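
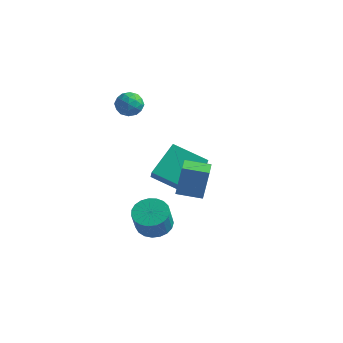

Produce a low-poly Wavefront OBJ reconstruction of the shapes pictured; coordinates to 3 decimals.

v -2.565 1.667 3.326
v -2.018 1.19 2.991
v -3.482 1.13 2.589
v -2.935 0.653 2.254
v -3.141 0.55 3.02
v -2.574 0.882 3.475
v -2.926 1.438 2.105
v -2.359 1.77 2.56
v -2.241 1.049 2.237
v -2.373 0.5 2.802
v -3.127 1.82 2.778
v -3.259 1.271 3.343
v -2.211 1.476 3.223
v -3.289 0.844 2.357
v -3.41 0.784 2.807
v -3.088 0.504 2.61
v -2.538 1.294 3.507
v -2.216 1.014 3.311
v -2.876 0.638 3.328
v -3.284 1.306 2.269
v -2.962 1.026 2.073
v -2.412 1.816 2.97
v -2.09 1.536 2.773
v -2.624 1.682 2.252
v -2.02 1.113 2.583
v -2.559 0.797 2.15
v -2.554 1.259 2.062
v -2.221 1.454 2.33
v -2.098 0.79 2.915
v -2.637 0.474 2.482
v -2.758 0.413 2.932
v -2.425 0.608 3.2
v -2.229 0.707 2.472
v -2.863 1.846 3.098
v -3.402 1.53 2.665
v -3.075 1.712 2.38
v -2.742 1.907 2.648
v -2.941 1.523 3.43
v -3.48 1.207 2.997
v -3.279 0.866 3.25
v -2.946 1.061 3.518
v -3.271 1.613 3.108
v -0.271 -0.336 -4.443
v 0.575 0.147 -4.337
v 0.777 -0.501 -3.01
v -0.069 -0.984 -3.117
v 0.308 0.406 -4.17
v 0.51 -0.242 -2.843
v -0.059 0.536 -4.05
v 0.143 -0.112 -2.723
v -0.463 0.516 -3.998
v -0.26 -0.132 -2.672
v -0.834 0.348 -4.023
v -0.631 -0.3 -2.697
v -1.107 0.062 -4.121
v -0.904 -0.586 -2.795
v -1.236 -0.293 -4.275
v -1.033 -0.941 -2.948
v -1.198 -0.655 -4.457
v -0.995 -1.303 -3.131
v -1 -0.962 -4.638
v -0.797 -1.61 -3.311
v -0.676 -1.161 -4.784
v -0.473 -1.809 -3.458
v -0.282 -1.217 -4.872
v -0.079 -1.865 -3.545
v 0.114 -1.121 -4.885
v 0.317 -1.769 -3.559
v 0.443 -0.889 -4.822
v 0.646 -1.537 -3.496
v 0.649 -0.562 -4.694
v 0.852 -1.209 -3.367
v 0.695 -0.195 -4.522
v 0.898 -0.843 -3.196
v -1.885 1.856 -2.392
v -1.741 3.642 -1.133
v -2.406 2.525 -3.283
v -2.261 4.312 -2.024
v 0.021 2.268 -3.196
v 0.166 4.055 -1.937
v -0.499 2.938 -4.087
v -0.355 4.724 -2.828
v 2.708 -2.973 0.391
v 2.793 -2.536 1.969
v 2.028 -1.698 0.074
v 2.113 -1.26 1.652
v 3.887 -2.4 0.168
v 3.972 -1.962 1.746
v 3.207 -1.124 -0.149
v 3.292 -0.687 1.429
f 1 38 17
f 38 12 41
f 17 41 6
f 38 41 17
f 1 17 13
f 17 6 18
f 13 18 2
f 17 18 13
f 1 13 22
f 13 2 23
f 22 23 8
f 13 23 22
f 1 22 34
f 22 8 37
f 34 37 11
f 22 37 34
f 1 34 38
f 34 11 42
f 38 42 12
f 34 42 38
f 2 18 29
f 18 6 32
f 29 32 10
f 18 32 29
f 6 41 19
f 41 12 40
f 19 40 5
f 41 40 19
f 12 42 39
f 42 11 35
f 39 35 3
f 42 35 39
f 11 37 36
f 37 8 24
f 36 24 7
f 37 24 36
f 8 23 28
f 23 2 25
f 28 25 9
f 23 25 28
f 4 30 16
f 30 10 31
f 16 31 5
f 30 31 16
f 4 16 14
f 16 5 15
f 14 15 3
f 16 15 14
f 4 14 21
f 14 3 20
f 21 20 7
f 14 20 21
f 4 21 26
f 21 7 27
f 26 27 9
f 21 27 26
f 4 26 30
f 26 9 33
f 30 33 10
f 26 33 30
f 5 31 19
f 31 10 32
f 19 32 6
f 31 32 19
f 3 15 39
f 15 5 40
f 39 40 12
f 15 40 39
f 7 20 36
f 20 3 35
f 36 35 11
f 20 35 36
f 9 27 28
f 27 7 24
f 28 24 8
f 27 24 28
f 10 33 29
f 33 9 25
f 29 25 2
f 33 25 29
f 44 43 47
f 44 47 45
f 45 47 48
f 45 48 46
f 47 43 49
f 47 49 48
f 48 49 50
f 48 50 46
f 49 43 51
f 49 51 50
f 50 51 52
f 50 52 46
f 51 43 53
f 51 53 52
f 52 53 54
f 52 54 46
f 53 43 55
f 53 55 54
f 54 55 56
f 54 56 46
f 55 43 57
f 55 57 56
f 56 57 58
f 56 58 46
f 57 43 59
f 57 59 58
f 58 59 60
f 58 60 46
f 59 43 61
f 59 61 60
f 60 61 62
f 60 62 46
f 61 43 63
f 61 63 62
f 62 63 64
f 62 64 46
f 63 43 65
f 63 65 64
f 64 65 66
f 64 66 46
f 65 43 67
f 65 67 66
f 66 67 68
f 66 68 46
f 67 43 69
f 67 69 68
f 68 69 70
f 68 70 46
f 69 43 71
f 69 71 70
f 70 71 72
f 70 72 46
f 71 43 73
f 71 73 72
f 72 73 74
f 72 74 46
f 73 43 44
f 73 44 74
f 74 44 45
f 74 45 46
f 76 78 75
f 79 76 75
f 75 78 77
f 77 79 75
f 76 82 78
f 80 76 79
f 80 82 76
f 78 82 77
f 81 79 77
f 77 82 81
f 81 80 79
f 82 80 81
f 84 86 83
f 87 84 83
f 83 86 85
f 85 87 83
f 84 90 86
f 88 84 87
f 88 90 84
f 86 90 85
f 89 87 85
f 85 90 89
f 89 88 87
f 90 88 89



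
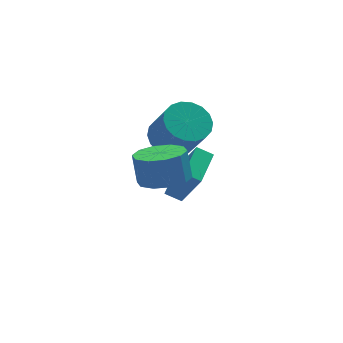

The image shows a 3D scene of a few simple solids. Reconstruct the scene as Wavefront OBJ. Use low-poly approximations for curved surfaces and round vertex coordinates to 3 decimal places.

v -1.426 -0.902 1.941
v -0.867 -1.775 2.279
v -0.915 -1.311 3.556
v -1.474 -0.438 3.219
v -0.424 -1.292 2.12
v -0.472 -0.828 3.398
v -0.364 -0.661 1.893
v -0.412 -0.197 3.171
v -0.71 -0.121 1.685
v -0.758 0.342 2.962
v -1.329 0.12 1.574
v -1.377 0.584 2.852
v -1.985 -0.029 1.604
v -2.033 0.435 2.881
v -2.428 -0.512 1.762
v -2.476 -0.048 3.04
v -2.488 -1.143 1.989
v -2.536 -0.679 3.267
v -2.142 -1.682 2.198
v -2.19 -1.219 3.475
v -1.523 -1.924 2.308
v -1.571 -1.46 3.586
v 0.442 2.438 -2.518
v 0.98 1.546 -0.682
v -0.189 2.812 -2.151
v 0.349 1.921 -0.316
v 1.491 3.839 -2.144
v 2.029 2.948 -0.309
v 0.86 4.214 -1.778
v 1.398 3.322 0.058
v -0.128 2.038 2.047
v 0.684 1.568 1.575
v 1.019 0.532 3.18
v 0.208 1.002 3.653
v 0.882 1.941 1.774
v 1.217 0.905 3.38
v 0.88 2.334 2.028
v 1.215 1.298 3.633
v 0.678 2.668 2.285
v 1.013 1.632 3.891
v 0.317 2.877 2.496
v 0.652 1.841 4.101
v -0.132 2.92 2.617
v 0.203 1.884 4.223
v -0.58 2.788 2.626
v -0.245 1.752 4.231
v -0.939 2.508 2.52
v -0.604 1.472 4.125
v -1.137 2.135 2.32
v -0.802 1.099 3.926
v -1.135 1.742 2.067
v -0.8 0.706 3.672
v -0.933 1.408 1.809
v -0.598 0.372 3.415
v -0.572 1.199 1.599
v -0.237 0.163 3.204
v -0.123 1.156 1.477
v 0.212 0.12 3.083
v 0.325 1.288 1.469
v 0.66 0.252 3.074
f 2 1 5
f 2 5 3
f 3 5 6
f 3 6 4
f 5 1 7
f 5 7 6
f 6 7 8
f 6 8 4
f 7 1 9
f 7 9 8
f 8 9 10
f 8 10 4
f 9 1 11
f 9 11 10
f 10 11 12
f 10 12 4
f 11 1 13
f 11 13 12
f 12 13 14
f 12 14 4
f 13 1 15
f 13 15 14
f 14 15 16
f 14 16 4
f 15 1 17
f 15 17 16
f 16 17 18
f 16 18 4
f 17 1 19
f 17 19 18
f 18 19 20
f 18 20 4
f 19 1 21
f 19 21 20
f 20 21 22
f 20 22 4
f 21 1 2
f 21 2 22
f 22 2 3
f 22 3 4
f 24 26 23
f 27 24 23
f 23 26 25
f 25 27 23
f 24 30 26
f 28 24 27
f 28 30 24
f 26 30 25
f 29 27 25
f 25 30 29
f 29 28 27
f 30 28 29
f 32 31 35
f 32 35 33
f 33 35 36
f 33 36 34
f 35 31 37
f 35 37 36
f 36 37 38
f 36 38 34
f 37 31 39
f 37 39 38
f 38 39 40
f 38 40 34
f 39 31 41
f 39 41 40
f 40 41 42
f 40 42 34
f 41 31 43
f 41 43 42
f 42 43 44
f 42 44 34
f 43 31 45
f 43 45 44
f 44 45 46
f 44 46 34
f 45 31 47
f 45 47 46
f 46 47 48
f 46 48 34
f 47 31 49
f 47 49 48
f 48 49 50
f 48 50 34
f 49 31 51
f 49 51 50
f 50 51 52
f 50 52 34
f 51 31 53
f 51 53 52
f 52 53 54
f 52 54 34
f 53 31 55
f 53 55 54
f 54 55 56
f 54 56 34
f 55 31 57
f 55 57 56
f 56 57 58
f 56 58 34
f 57 31 59
f 57 59 58
f 58 59 60
f 58 60 34
f 59 31 32
f 59 32 60
f 60 32 33
f 60 33 34



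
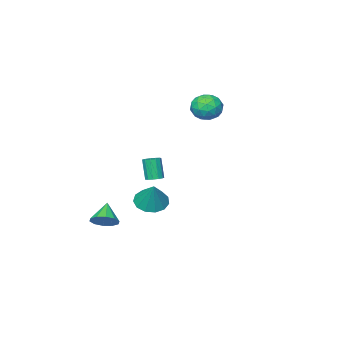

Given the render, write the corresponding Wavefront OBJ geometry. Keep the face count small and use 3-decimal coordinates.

v 4.219 -3.345 -4.314
v 4.835 -3.237 -3.753
v 3.461 -4.055 -3.346
v 4.509 -2.835 -3.713
v 4.073 -2.628 -3.903
v 3.692 -2.694 -4.25
v 3.513 -3.01 -4.622
v 3.604 -3.453 -4.876
v 3.93 -3.856 -4.915
v 4.366 -4.063 -4.725
v 4.746 -3.996 -4.378
v 4.925 -3.681 -4.007
v 3.753 0.418 0.028
v 4.047 0.013 -0.069
v 3.922 -0.383 1.216
v 3.627 0.022 1.312
v 4.224 0.224 0.014
v 4.099 -0.173 1.298
v 4.251 0.496 0.1
v 4.126 0.1 1.385
v 4.12 0.744 0.164
v 3.995 0.348 1.449
v 3.873 0.888 0.184
v 3.748 0.492 1.469
v 3.587 0.883 0.155
v 3.462 0.487 1.44
v 3.354 0.731 0.085
v 3.229 0.335 1.37
v 3.247 0.479 -0.003
v 3.122 0.083 1.282
v 3.301 0.208 -0.081
v 3.176 -0.189 1.203
v 3.498 0.003 -0.125
v 3.373 -0.393 1.16
v 3.776 -0.069 -0.12
v 3.651 -0.466 1.164
v -3.585 -2.864 1.887
v -2.789 -2.812 2.505
v -3.911 -4.368 2.435
v -3.115 -4.316 3.053
v -3.925 -3.739 3.224
v -3.724 -2.81 2.885
v -2.976 -4.37 2.055
v -2.775 -3.441 1.716
v -2.412 -3.743 2.609
v -2.999 -3.352 3.331
v -3.701 -3.828 1.609
v -4.288 -3.437 2.331
v -3.159 -2.706 2.148
v -3.541 -4.474 2.792
v -4.018 -4.135 2.892
v -3.55 -4.104 3.256
v -3.708 -2.705 2.372
v -3.24 -2.674 2.735
v -3.908 -3.219 3.157
v -3.46 -4.506 2.205
v -2.992 -4.475 2.568
v -3.15 -3.076 1.684
v -2.682 -3.045 2.048
v -2.792 -3.961 1.783
v -2.469 -3.222 2.572
v -2.661 -4.106 2.894
v -2.579 -4.138 2.307
v -2.461 -3.592 2.108
v -2.814 -2.993 2.997
v -3.005 -3.877 3.319
v -3.482 -3.538 3.419
v -3.364 -2.992 3.221
v -2.593 -3.54 3.058
v -3.695 -3.303 1.621
v -3.886 -4.187 1.943
v -3.336 -4.188 1.719
v -3.218 -3.642 1.521
v -4.039 -3.074 2.046
v -4.231 -3.958 2.368
v -4.239 -3.588 2.832
v -4.121 -3.042 2.633
v -4.107 -3.64 1.882
v 0.519 -3.833 -3.936
v 1.497 -3.909 -4.215
v 1.021 -2.987 -2.404
v 1.306 -3.41 -4.427
v 0.866 -3.046 -4.484
v 0.315 -2.931 -4.367
v -0.171 -3.103 -4.112
v -0.438 -3.506 -3.802
v -0.402 -4.013 -3.534
v -0.073 -4.463 -3.394
v 0.444 -4.713 -3.425
v 0.984 -4.683 -3.619
v 1.377 -4.384 -3.913
f 2 1 4
f 2 4 3
f 4 1 5
f 4 5 3
f 5 1 6
f 5 6 3
f 6 1 7
f 6 7 3
f 7 1 8
f 7 8 3
f 8 1 9
f 8 9 3
f 9 1 10
f 9 10 3
f 10 1 11
f 10 11 3
f 11 1 12
f 11 12 3
f 12 1 2
f 12 2 3
f 14 13 17
f 14 17 15
f 15 17 18
f 15 18 16
f 17 13 19
f 17 19 18
f 18 19 20
f 18 20 16
f 19 13 21
f 19 21 20
f 20 21 22
f 20 22 16
f 21 13 23
f 21 23 22
f 22 23 24
f 22 24 16
f 23 13 25
f 23 25 24
f 24 25 26
f 24 26 16
f 25 13 27
f 25 27 26
f 26 27 28
f 26 28 16
f 27 13 29
f 27 29 28
f 28 29 30
f 28 30 16
f 29 13 31
f 29 31 30
f 30 31 32
f 30 32 16
f 31 13 33
f 31 33 32
f 32 33 34
f 32 34 16
f 33 13 35
f 33 35 34
f 34 35 36
f 34 36 16
f 35 13 14
f 35 14 36
f 36 14 15
f 36 15 16
f 37 74 53
f 74 48 77
f 53 77 42
f 74 77 53
f 37 53 49
f 53 42 54
f 49 54 38
f 53 54 49
f 37 49 58
f 49 38 59
f 58 59 44
f 49 59 58
f 37 58 70
f 58 44 73
f 70 73 47
f 58 73 70
f 37 70 74
f 70 47 78
f 74 78 48
f 70 78 74
f 38 54 65
f 54 42 68
f 65 68 46
f 54 68 65
f 42 77 55
f 77 48 76
f 55 76 41
f 77 76 55
f 48 78 75
f 78 47 71
f 75 71 39
f 78 71 75
f 47 73 72
f 73 44 60
f 72 60 43
f 73 60 72
f 44 59 64
f 59 38 61
f 64 61 45
f 59 61 64
f 40 66 52
f 66 46 67
f 52 67 41
f 66 67 52
f 40 52 50
f 52 41 51
f 50 51 39
f 52 51 50
f 40 50 57
f 50 39 56
f 57 56 43
f 50 56 57
f 40 57 62
f 57 43 63
f 62 63 45
f 57 63 62
f 40 62 66
f 62 45 69
f 66 69 46
f 62 69 66
f 41 67 55
f 67 46 68
f 55 68 42
f 67 68 55
f 39 51 75
f 51 41 76
f 75 76 48
f 51 76 75
f 43 56 72
f 56 39 71
f 72 71 47
f 56 71 72
f 45 63 64
f 63 43 60
f 64 60 44
f 63 60 64
f 46 69 65
f 69 45 61
f 65 61 38
f 69 61 65
f 80 79 82
f 80 82 81
f 82 79 83
f 82 83 81
f 83 79 84
f 83 84 81
f 84 79 85
f 84 85 81
f 85 79 86
f 85 86 81
f 86 79 87
f 86 87 81
f 87 79 88
f 87 88 81
f 88 79 89
f 88 89 81
f 89 79 90
f 89 90 81
f 90 79 91
f 90 91 81
f 91 79 80
f 91 80 81



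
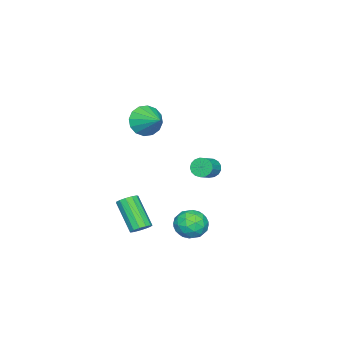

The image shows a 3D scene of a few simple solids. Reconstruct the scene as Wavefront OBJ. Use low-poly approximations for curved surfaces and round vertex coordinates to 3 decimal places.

v -1.966 -3.065 1.482
v -1.569 -3.645 2.194
v -1.294 -1.875 2.078
v -1.222 -3.648 1.81
v -1.075 -3.495 1.338
v -1.166 -3.227 0.905
v -1.471 -2.916 0.626
v -1.909 -2.644 0.577
v -2.362 -2.485 0.771
v -2.709 -2.482 1.155
v -2.857 -2.634 1.627
v -2.766 -2.902 2.06
v -2.46 -3.214 2.339
v -2.022 -3.486 2.388
v 1.69 2.312 -2.907
v 2.299 2.306 -2.197
v 2.161 0.934 -3.323
v 2.77 0.928 -2.613
v 1.851 0.88 -2.442
v 1.56 1.732 -2.185
v 2.9 1.508 -3.335
v 2.609 2.36 -3.078
v 3.047 1.809 -2.461
v 2.399 1.421 -1.909
v 2.061 1.819 -3.611
v 1.413 1.431 -3.059
v 1.954 2.43 -2.515
v 2.506 0.81 -3.005
v 1.966 0.782 -2.904
v 2.324 0.778 -2.487
v 1.519 2.093 -2.508
v 1.877 2.089 -2.091
v 1.613 1.251 -2.235
v 2.583 1.151 -3.429
v 2.941 1.147 -3.012
v 2.136 2.462 -3.033
v 2.494 2.458 -2.616
v 2.847 1.989 -3.285
v 2.751 2.134 -2.253
v 3.027 1.324 -2.498
v 3.104 1.665 -2.923
v 2.933 2.166 -2.771
v 2.37 1.906 -1.929
v 2.646 1.096 -2.173
v 2.106 1.068 -2.073
v 1.935 1.568 -1.922
v 2.809 1.614 -2.084
v 1.814 2.144 -3.347
v 2.09 1.334 -3.591
v 2.525 1.672 -3.598
v 2.354 2.172 -3.447
v 1.433 1.916 -3.022
v 1.709 1.106 -3.267
v 1.527 1.074 -2.749
v 1.356 1.575 -2.597
v 1.651 1.626 -3.436
v -4.434 -0.592 -2.576
v -4.156 -0.811 -3.109
v -3.148 -0.826 -2.577
v -3.426 -0.608 -2.044
v -4.137 -0.506 -3.136
v -3.129 -0.522 -2.604
v -4.186 -0.221 -3.035
v -3.178 -0.237 -2.503
v -4.292 -0.021 -2.829
v -3.284 -0.037 -2.296
v -4.43 0.048 -2.564
v -3.422 0.032 -2.032
v -4.57 -0.03 -2.303
v -3.562 -0.045 -1.77
v -4.678 -0.236 -2.104
v -3.67 -0.252 -1.571
v -4.73 -0.524 -2.013
v -3.722 -0.54 -1.481
v -4.715 -0.827 -2.051
v -3.707 -0.843 -1.519
v -4.635 -1.077 -2.21
v -3.627 -1.093 -1.678
v -4.509 -1.216 -2.452
v -3.501 -1.231 -1.92
v -4.366 -1.211 -2.723
v -3.358 -1.227 -2.191
v -4.238 -1.065 -2.96
v -3.231 -1.081 -2.428
v 3.14 -0.647 -3.222
v 3.621 -0.987 -3.265
v 2.94 -2.133 -1.801
v 2.46 -1.793 -1.758
v 3.694 -0.749 -3.044
v 3.013 -1.895 -1.581
v 3.591 -0.478 -2.88
v 2.91 -1.625 -1.417
v 3.345 -0.261 -2.825
v 2.665 -1.408 -1.361
v 3.035 -0.167 -2.895
v 2.354 -1.314 -1.431
v 2.757 -0.225 -3.069
v 2.077 -1.371 -1.606
v 2.602 -0.416 -3.292
v 1.921 -1.563 -1.828
v 2.617 -0.681 -3.492
v 1.936 -1.828 -2.029
v 2.799 -0.935 -3.607
v 2.118 -2.082 -2.143
v 3.089 -1.097 -3.599
v 2.408 -2.244 -2.135
v 3.395 -1.117 -3.472
v 2.714 -2.263 -2.008
f 2 1 4
f 2 4 3
f 4 1 5
f 4 5 3
f 5 1 6
f 5 6 3
f 6 1 7
f 6 7 3
f 7 1 8
f 7 8 3
f 8 1 9
f 8 9 3
f 9 1 10
f 9 10 3
f 10 1 11
f 10 11 3
f 11 1 12
f 11 12 3
f 12 1 13
f 12 13 3
f 13 1 14
f 13 14 3
f 14 1 2
f 14 2 3
f 15 52 31
f 52 26 55
f 31 55 20
f 52 55 31
f 15 31 27
f 31 20 32
f 27 32 16
f 31 32 27
f 15 27 36
f 27 16 37
f 36 37 22
f 27 37 36
f 15 36 48
f 36 22 51
f 48 51 25
f 36 51 48
f 15 48 52
f 48 25 56
f 52 56 26
f 48 56 52
f 16 32 43
f 32 20 46
f 43 46 24
f 32 46 43
f 20 55 33
f 55 26 54
f 33 54 19
f 55 54 33
f 26 56 53
f 56 25 49
f 53 49 17
f 56 49 53
f 25 51 50
f 51 22 38
f 50 38 21
f 51 38 50
f 22 37 42
f 37 16 39
f 42 39 23
f 37 39 42
f 18 44 30
f 44 24 45
f 30 45 19
f 44 45 30
f 18 30 28
f 30 19 29
f 28 29 17
f 30 29 28
f 18 28 35
f 28 17 34
f 35 34 21
f 28 34 35
f 18 35 40
f 35 21 41
f 40 41 23
f 35 41 40
f 18 40 44
f 40 23 47
f 44 47 24
f 40 47 44
f 19 45 33
f 45 24 46
f 33 46 20
f 45 46 33
f 17 29 53
f 29 19 54
f 53 54 26
f 29 54 53
f 21 34 50
f 34 17 49
f 50 49 25
f 34 49 50
f 23 41 42
f 41 21 38
f 42 38 22
f 41 38 42
f 24 47 43
f 47 23 39
f 43 39 16
f 47 39 43
f 58 57 61
f 58 61 59
f 59 61 62
f 59 62 60
f 61 57 63
f 61 63 62
f 62 63 64
f 62 64 60
f 63 57 65
f 63 65 64
f 64 65 66
f 64 66 60
f 65 57 67
f 65 67 66
f 66 67 68
f 66 68 60
f 67 57 69
f 67 69 68
f 68 69 70
f 68 70 60
f 69 57 71
f 69 71 70
f 70 71 72
f 70 72 60
f 71 57 73
f 71 73 72
f 72 73 74
f 72 74 60
f 73 57 75
f 73 75 74
f 74 75 76
f 74 76 60
f 75 57 77
f 75 77 76
f 76 77 78
f 76 78 60
f 77 57 79
f 77 79 78
f 78 79 80
f 78 80 60
f 79 57 81
f 79 81 80
f 80 81 82
f 80 82 60
f 81 57 83
f 81 83 82
f 82 83 84
f 82 84 60
f 83 57 58
f 83 58 84
f 84 58 59
f 84 59 60
f 86 85 89
f 86 89 87
f 87 89 90
f 87 90 88
f 89 85 91
f 89 91 90
f 90 91 92
f 90 92 88
f 91 85 93
f 91 93 92
f 92 93 94
f 92 94 88
f 93 85 95
f 93 95 94
f 94 95 96
f 94 96 88
f 95 85 97
f 95 97 96
f 96 97 98
f 96 98 88
f 97 85 99
f 97 99 98
f 98 99 100
f 98 100 88
f 99 85 101
f 99 101 100
f 100 101 102
f 100 102 88
f 101 85 103
f 101 103 102
f 102 103 104
f 102 104 88
f 103 85 105
f 103 105 104
f 104 105 106
f 104 106 88
f 105 85 107
f 105 107 106
f 106 107 108
f 106 108 88
f 107 85 86
f 107 86 108
f 108 86 87
f 108 87 88



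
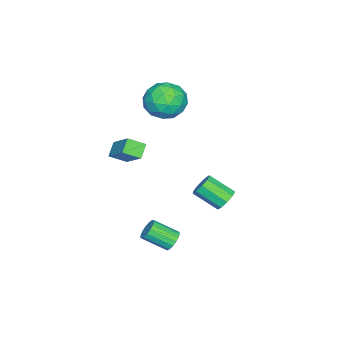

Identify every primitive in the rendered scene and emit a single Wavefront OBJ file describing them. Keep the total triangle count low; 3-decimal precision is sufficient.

v -0.832 1.47 -1.401
v -0.308 1.719 -1.086
v -0.224 0.48 -0.245
v -0.748 0.23 -0.559
v -0.688 1.838 -0.872
v -0.603 0.599 -0.031
v -1.135 1.785 -0.906
v -1.051 0.546 -0.065
v -1.44 1.584 -1.171
v -1.356 0.345 -0.33
v -1.461 1.33 -1.543
v -1.377 0.091 -0.702
v -1.188 1.141 -1.849
v -1.103 -0.098 -1.008
v -0.748 1.106 -1.945
v -0.664 -0.133 -1.104
v -0.348 1.241 -1.786
v -0.263 0.002 -0.945
v -0.174 1.483 -1.447
v -0.09 0.244 -0.606
v 1.651 -0.197 -3.054
v 2.134 -0.27 -3.385
v 2.472 -1.417 -2.636
v 1.989 -1.343 -2.306
v 2.222 -0.106 -3.173
v 2.56 -1.252 -2.424
v 2.179 0.038 -2.933
v 2.517 -1.109 -2.185
v 2.015 0.127 -2.722
v 2.353 -1.019 -1.973
v 1.768 0.143 -2.586
v 2.106 -1.003 -1.838
v 1.494 0.081 -2.558
v 1.832 -1.065 -1.81
v 1.256 -0.045 -2.643
v 1.594 -1.191 -1.895
v 1.108 -0.206 -2.823
v 1.446 -1.352 -2.074
v 1.085 -0.365 -3.055
v 1.423 -1.511 -2.307
v 1.192 -0.485 -3.288
v 1.53 -1.631 -2.539
v 1.404 -0.539 -3.466
v 1.742 -1.685 -2.718
v 1.672 -0.515 -3.551
v 2.01 -1.661 -2.802
v 1.936 -0.418 -3.521
v 2.274 -1.564 -2.773
v 2.071 -2.288 2.227
v 2.461 -3.02 2.67
v 1.419 -2.325 2.739
v 1.808 -3.057 3.182
v 2.852 -1.223 3.298
v 3.241 -1.955 3.741
v 2.199 -1.26 3.81
v 2.589 -1.992 4.253
v -4.637 -3.017 2.848
v -4.204 -2.374 1.976
v -2.896 -3.246 3.544
v -2.463 -2.603 2.672
v -3.119 -2.101 3.497
v -4.194 -1.96 3.067
v -2.906 -3.66 2.453
v -3.981 -3.519 2.023
v -3.134 -2.771 1.732
v -3.265 -1.808 2.377
v -3.835 -3.812 3.143
v -3.966 -2.849 3.788
v -4.573 -2.676 2.351
v -2.527 -2.944 3.169
v -2.912 -2.65 3.654
v -2.658 -2.271 3.142
v -4.568 -2.432 2.992
v -4.313 -2.054 2.48
v -3.675 -1.894 3.374
v -2.787 -3.566 3.04
v -2.532 -3.188 2.528
v -4.442 -3.349 2.378
v -4.188 -2.97 1.866
v -3.425 -3.726 2.146
v -3.69 -2.531 1.695
v -2.666 -2.665 2.104
v -2.927 -3.287 1.975
v -3.559 -3.204 1.722
v -3.767 -1.965 2.074
v -2.744 -2.099 2.483
v -3.129 -1.804 2.968
v -3.761 -1.721 2.715
v -3.138 -2.198 1.93
v -4.356 -3.521 3.037
v -3.333 -3.655 3.446
v -3.339 -3.899 2.805
v -3.971 -3.816 2.552
v -4.434 -2.955 3.416
v -3.41 -3.089 3.825
v -3.541 -2.416 3.798
v -4.173 -2.333 3.545
v -3.962 -3.422 3.59
f 2 1 5
f 2 5 3
f 3 5 6
f 3 6 4
f 5 1 7
f 5 7 6
f 6 7 8
f 6 8 4
f 7 1 9
f 7 9 8
f 8 9 10
f 8 10 4
f 9 1 11
f 9 11 10
f 10 11 12
f 10 12 4
f 11 1 13
f 11 13 12
f 12 13 14
f 12 14 4
f 13 1 15
f 13 15 14
f 14 15 16
f 14 16 4
f 15 1 17
f 15 17 16
f 16 17 18
f 16 18 4
f 17 1 19
f 17 19 18
f 18 19 20
f 18 20 4
f 19 1 2
f 19 2 20
f 20 2 3
f 20 3 4
f 22 21 25
f 22 25 23
f 23 25 26
f 23 26 24
f 25 21 27
f 25 27 26
f 26 27 28
f 26 28 24
f 27 21 29
f 27 29 28
f 28 29 30
f 28 30 24
f 29 21 31
f 29 31 30
f 30 31 32
f 30 32 24
f 31 21 33
f 31 33 32
f 32 33 34
f 32 34 24
f 33 21 35
f 33 35 34
f 34 35 36
f 34 36 24
f 35 21 37
f 35 37 36
f 36 37 38
f 36 38 24
f 37 21 39
f 37 39 38
f 38 39 40
f 38 40 24
f 39 21 41
f 39 41 40
f 40 41 42
f 40 42 24
f 41 21 43
f 41 43 42
f 42 43 44
f 42 44 24
f 43 21 45
f 43 45 44
f 44 45 46
f 44 46 24
f 45 21 47
f 45 47 46
f 46 47 48
f 46 48 24
f 47 21 22
f 47 22 48
f 48 22 23
f 48 23 24
f 50 52 49
f 53 50 49
f 49 52 51
f 51 53 49
f 50 56 52
f 54 50 53
f 54 56 50
f 52 56 51
f 55 53 51
f 51 56 55
f 55 54 53
f 56 54 55
f 57 94 73
f 94 68 97
f 73 97 62
f 94 97 73
f 57 73 69
f 73 62 74
f 69 74 58
f 73 74 69
f 57 69 78
f 69 58 79
f 78 79 64
f 69 79 78
f 57 78 90
f 78 64 93
f 90 93 67
f 78 93 90
f 57 90 94
f 90 67 98
f 94 98 68
f 90 98 94
f 58 74 85
f 74 62 88
f 85 88 66
f 74 88 85
f 62 97 75
f 97 68 96
f 75 96 61
f 97 96 75
f 68 98 95
f 98 67 91
f 95 91 59
f 98 91 95
f 67 93 92
f 93 64 80
f 92 80 63
f 93 80 92
f 64 79 84
f 79 58 81
f 84 81 65
f 79 81 84
f 60 86 72
f 86 66 87
f 72 87 61
f 86 87 72
f 60 72 70
f 72 61 71
f 70 71 59
f 72 71 70
f 60 70 77
f 70 59 76
f 77 76 63
f 70 76 77
f 60 77 82
f 77 63 83
f 82 83 65
f 77 83 82
f 60 82 86
f 82 65 89
f 86 89 66
f 82 89 86
f 61 87 75
f 87 66 88
f 75 88 62
f 87 88 75
f 59 71 95
f 71 61 96
f 95 96 68
f 71 96 95
f 63 76 92
f 76 59 91
f 92 91 67
f 76 91 92
f 65 83 84
f 83 63 80
f 84 80 64
f 83 80 84
f 66 89 85
f 89 65 81
f 85 81 58
f 89 81 85



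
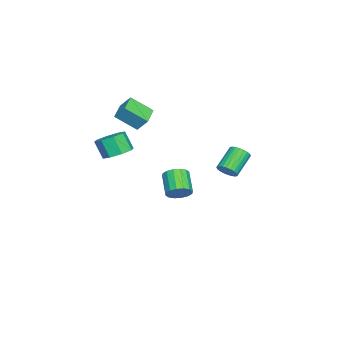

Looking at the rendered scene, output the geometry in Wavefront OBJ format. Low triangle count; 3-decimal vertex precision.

v 3.582 3.094 1.064
v 3.978 3.152 1.525
v 2.854 3.583 2.436
v 2.458 3.526 1.976
v 3.985 3.37 1.43
v 2.861 3.801 2.342
v 3.93 3.546 1.28
v 2.806 3.978 2.191
v 3.823 3.654 1.097
v 2.699 4.085 2.008
v 3.679 3.676 0.908
v 2.555 4.107 1.82
v 3.52 3.61 0.744
v 2.396 4.041 1.656
v 3.371 3.465 0.628
v 2.247 3.896 1.54
v 3.253 3.264 0.579
v 2.13 3.695 1.491
v 3.186 3.037 0.604
v 2.062 3.468 1.515
v 3.179 2.819 0.698
v 2.055 3.25 1.61
v 3.234 2.642 0.849
v 2.11 3.074 1.76
v 3.341 2.535 1.032
v 2.217 2.966 1.943
v 3.485 2.513 1.22
v 2.361 2.944 2.132
v 3.644 2.579 1.384
v 2.52 3.01 2.296
v 3.793 2.724 1.5
v 2.669 3.155 2.412
v 3.91 2.925 1.549
v 2.787 3.356 2.461
v -1.117 -0.579 -3.47
v -0.615 -0.961 -3.047
v -1.74 -1.443 -2.146
v -2.243 -1.061 -2.57
v -0.636 -0.604 -2.883
v -1.762 -1.086 -1.982
v -0.786 -0.241 -2.876
v -1.912 -0.722 -1.975
v -1.025 0.032 -3.028
v -2.151 -0.45 -2.128
v -1.289 0.141 -3.299
v -2.414 -0.34 -2.398
v -1.506 0.057 -3.616
v -2.632 -0.424 -2.715
v -1.62 -0.197 -3.894
v -2.745 -0.679 -2.993
v -1.598 -0.554 -4.058
v -2.724 -1.036 -3.157
v -1.448 -0.918 -4.065
v -2.574 -1.399 -3.164
v -1.209 -1.19 -3.912
v -2.335 -1.672 -3.012
v -0.946 -1.3 -3.642
v -2.071 -1.781 -2.741
v -0.728 -1.216 -3.325
v -1.854 -1.697 -2.424
v -2.833 -4.355 2.083
v -2.664 -3.707 2.866
v -3.065 -3.127 1.116
v -2.895 -2.479 1.899
v -1.585 -4.341 1.801
v -1.415 -3.693 2.584
v -1.816 -3.113 0.834
v -1.647 -2.465 1.617
v 0.603 -3.512 0.115
v 1.472 -3.727 0.204
v 1.227 -4.263 1.295
v 0.357 -4.048 1.205
v 1.323 -3.11 0.474
v 1.078 -3.646 1.565
v 0.752 -2.729 0.533
v 0.507 -3.265 1.624
v 0.094 -2.807 0.347
v -0.151 -3.343 1.438
v -0.267 -3.297 0.025
v -0.512 -3.833 1.116
v -0.118 -3.914 -0.245
v -0.363 -4.45 0.846
v 0.453 -4.295 -0.304
v 0.208 -4.831 0.787
v 1.111 -4.217 -0.118
v 0.866 -4.753 0.973
f 2 1 5
f 2 5 3
f 3 5 6
f 3 6 4
f 5 1 7
f 5 7 6
f 6 7 8
f 6 8 4
f 7 1 9
f 7 9 8
f 8 9 10
f 8 10 4
f 9 1 11
f 9 11 10
f 10 11 12
f 10 12 4
f 11 1 13
f 11 13 12
f 12 13 14
f 12 14 4
f 13 1 15
f 13 15 14
f 14 15 16
f 14 16 4
f 15 1 17
f 15 17 16
f 16 17 18
f 16 18 4
f 17 1 19
f 17 19 18
f 18 19 20
f 18 20 4
f 19 1 21
f 19 21 20
f 20 21 22
f 20 22 4
f 21 1 23
f 21 23 22
f 22 23 24
f 22 24 4
f 23 1 25
f 23 25 24
f 24 25 26
f 24 26 4
f 25 1 27
f 25 27 26
f 26 27 28
f 26 28 4
f 27 1 29
f 27 29 28
f 28 29 30
f 28 30 4
f 29 1 31
f 29 31 30
f 30 31 32
f 30 32 4
f 31 1 33
f 31 33 32
f 32 33 34
f 32 34 4
f 33 1 2
f 33 2 34
f 34 2 3
f 34 3 4
f 36 35 39
f 36 39 37
f 37 39 40
f 37 40 38
f 39 35 41
f 39 41 40
f 40 41 42
f 40 42 38
f 41 35 43
f 41 43 42
f 42 43 44
f 42 44 38
f 43 35 45
f 43 45 44
f 44 45 46
f 44 46 38
f 45 35 47
f 45 47 46
f 46 47 48
f 46 48 38
f 47 35 49
f 47 49 48
f 48 49 50
f 48 50 38
f 49 35 51
f 49 51 50
f 50 51 52
f 50 52 38
f 51 35 53
f 51 53 52
f 52 53 54
f 52 54 38
f 53 35 55
f 53 55 54
f 54 55 56
f 54 56 38
f 55 35 57
f 55 57 56
f 56 57 58
f 56 58 38
f 57 35 59
f 57 59 58
f 58 59 60
f 58 60 38
f 59 35 36
f 59 36 60
f 60 36 37
f 60 37 38
f 62 64 61
f 65 62 61
f 61 64 63
f 63 65 61
f 62 68 64
f 66 62 65
f 66 68 62
f 64 68 63
f 67 65 63
f 63 68 67
f 67 66 65
f 68 66 67
f 70 69 73
f 70 73 71
f 71 73 74
f 71 74 72
f 73 69 75
f 73 75 74
f 74 75 76
f 74 76 72
f 75 69 77
f 75 77 76
f 76 77 78
f 76 78 72
f 77 69 79
f 77 79 78
f 78 79 80
f 78 80 72
f 79 69 81
f 79 81 80
f 80 81 82
f 80 82 72
f 81 69 83
f 81 83 82
f 82 83 84
f 82 84 72
f 83 69 85
f 83 85 84
f 84 85 86
f 84 86 72
f 85 69 70
f 85 70 86
f 86 70 71
f 86 71 72



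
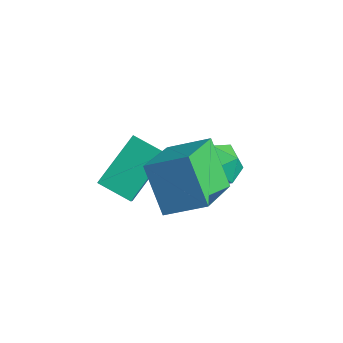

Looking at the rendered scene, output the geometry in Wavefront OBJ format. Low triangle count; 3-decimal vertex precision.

v 1.081 1.772 0.814
v 1.715 -0.015 1.738
v 2.205 2.513 1.476
v 2.839 0.726 2.4
v 2.161 1.414 -0.62
v 2.795 -0.373 0.304
v 3.285 2.155 0.042
v 3.919 0.368 0.966
v -0.133 1.472 -2.677
v -1.248 1.161 -2.233
v -0.14 3.158 -1.51
v -1.256 2.846 -1.067
v 0.636 0.574 -1.373
v -0.48 0.262 -0.93
v 0.628 2.259 -0.207
v -0.487 1.948 0.237
v 1.638 4.182 -0.571
v 2.3 4.024 -1.214
v 1.2 2.736 -0.666
v 1.862 2.578 -1.309
v 2.103 2.749 -0.421
v 2.374 3.643 -0.362
v 1.126 3.117 -1.518
v 1.397 4.011 -1.459
v 1.983 3.366 -1.799
v 2.587 3.139 -1.121
v 0.913 3.621 -0.759
v 1.517 3.394 -0.081
f 2 4 1
f 5 2 1
f 1 4 3
f 3 5 1
f 2 8 4
f 6 2 5
f 6 8 2
f 4 8 3
f 7 5 3
f 3 8 7
f 7 6 5
f 8 6 7
f 10 12 9
f 13 10 9
f 9 12 11
f 11 13 9
f 10 16 12
f 14 10 13
f 14 16 10
f 12 16 11
f 15 13 11
f 11 16 15
f 15 14 13
f 16 14 15
f 17 28 22
f 17 22 18
f 17 18 24
f 17 24 27
f 17 27 28
f 18 22 26
f 22 28 21
f 28 27 19
f 27 24 23
f 24 18 25
f 20 26 21
f 20 21 19
f 20 19 23
f 20 23 25
f 20 25 26
f 21 26 22
f 19 21 28
f 23 19 27
f 25 23 24
f 26 25 18



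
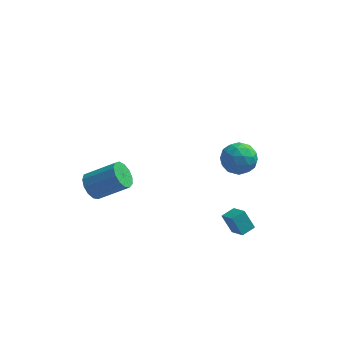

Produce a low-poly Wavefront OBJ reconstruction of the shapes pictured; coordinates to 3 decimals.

v -4.797 -3.634 2.289
v -4.29 -3.698 1.548
v -2.556 -3.65 2.731
v -3.063 -3.586 3.471
v -4.36 -3.202 1.631
v -2.626 -3.154 2.813
v -4.569 -2.844 1.922
v -2.835 -2.796 3.105
v -4.851 -2.737 2.33
v -3.116 -2.689 3.513
v -5.115 -2.914 2.725
v -3.38 -2.866 3.908
v -5.278 -3.32 2.981
v -3.544 -3.272 4.164
v -5.289 -3.826 3.018
v -3.555 -3.778 4.2
v -5.144 -4.271 2.822
v -3.409 -4.223 4.005
v -4.888 -4.513 2.458
v -3.154 -4.465 3.64
v -4.604 -4.477 2.039
v -2.869 -4.429 3.222
v -4.381 -4.173 1.7
v -2.646 -4.125 2.883
v 3.589 -4.385 -0.569
v 2.972 -4.035 0.509
v 2.941 -3.557 -1.208
v 2.325 -3.207 -0.13
v 4.215 -3.773 -0.41
v 3.599 -3.423 0.668
v 3.568 -2.945 -1.049
v 2.951 -2.595 0.029
v 1.981 3.716 -1.682
v 2.586 4.378 -0.903
v 3.034 2.182 -1.197
v 3.639 2.844 -0.418
v 2.497 2.585 -0.216
v 1.847 3.533 -0.516
v 3.773 3.027 -1.584
v 3.123 3.975 -1.884
v 3.694 3.952 -0.843
v 2.906 3.679 0.003
v 2.714 2.881 -2.103
v 1.926 2.608 -1.257
v 2.191 4.182 -1.335
v 3.429 2.378 -0.765
v 2.758 2.226 -0.646
v 3.113 2.615 -0.188
v 1.757 3.685 -1.108
v 2.112 4.074 -0.65
v 2.06 3.02 -0.246
v 3.508 2.486 -1.45
v 3.863 2.875 -0.992
v 2.507 3.945 -1.912
v 2.862 4.334 -1.454
v 3.56 3.54 -1.854
v 3.198 4.321 -0.842
v 3.817 3.419 -0.556
v 3.896 3.527 -1.242
v 3.514 4.084 -1.418
v 2.735 4.16 -0.345
v 3.353 3.258 -0.059
v 2.682 3.106 0.059
v 2.3 3.663 -0.117
v 3.386 3.91 -0.309
v 2.267 3.302 -2.041
v 2.885 2.4 -1.755
v 3.32 2.897 -1.983
v 2.938 3.454 -2.159
v 1.803 3.141 -1.544
v 2.422 2.239 -1.258
v 2.106 2.476 -0.682
v 1.724 3.033 -0.858
v 2.234 2.65 -1.791
f 2 1 5
f 2 5 3
f 3 5 6
f 3 6 4
f 5 1 7
f 5 7 6
f 6 7 8
f 6 8 4
f 7 1 9
f 7 9 8
f 8 9 10
f 8 10 4
f 9 1 11
f 9 11 10
f 10 11 12
f 10 12 4
f 11 1 13
f 11 13 12
f 12 13 14
f 12 14 4
f 13 1 15
f 13 15 14
f 14 15 16
f 14 16 4
f 15 1 17
f 15 17 16
f 16 17 18
f 16 18 4
f 17 1 19
f 17 19 18
f 18 19 20
f 18 20 4
f 19 1 21
f 19 21 20
f 20 21 22
f 20 22 4
f 21 1 23
f 21 23 22
f 22 23 24
f 22 24 4
f 23 1 2
f 23 2 24
f 24 2 3
f 24 3 4
f 26 28 25
f 29 26 25
f 25 28 27
f 27 29 25
f 26 32 28
f 30 26 29
f 30 32 26
f 28 32 27
f 31 29 27
f 27 32 31
f 31 30 29
f 32 30 31
f 33 70 49
f 70 44 73
f 49 73 38
f 70 73 49
f 33 49 45
f 49 38 50
f 45 50 34
f 49 50 45
f 33 45 54
f 45 34 55
f 54 55 40
f 45 55 54
f 33 54 66
f 54 40 69
f 66 69 43
f 54 69 66
f 33 66 70
f 66 43 74
f 70 74 44
f 66 74 70
f 34 50 61
f 50 38 64
f 61 64 42
f 50 64 61
f 38 73 51
f 73 44 72
f 51 72 37
f 73 72 51
f 44 74 71
f 74 43 67
f 71 67 35
f 74 67 71
f 43 69 68
f 69 40 56
f 68 56 39
f 69 56 68
f 40 55 60
f 55 34 57
f 60 57 41
f 55 57 60
f 36 62 48
f 62 42 63
f 48 63 37
f 62 63 48
f 36 48 46
f 48 37 47
f 46 47 35
f 48 47 46
f 36 46 53
f 46 35 52
f 53 52 39
f 46 52 53
f 36 53 58
f 53 39 59
f 58 59 41
f 53 59 58
f 36 58 62
f 58 41 65
f 62 65 42
f 58 65 62
f 37 63 51
f 63 42 64
f 51 64 38
f 63 64 51
f 35 47 71
f 47 37 72
f 71 72 44
f 47 72 71
f 39 52 68
f 52 35 67
f 68 67 43
f 52 67 68
f 41 59 60
f 59 39 56
f 60 56 40
f 59 56 60
f 42 65 61
f 65 41 57
f 61 57 34
f 65 57 61



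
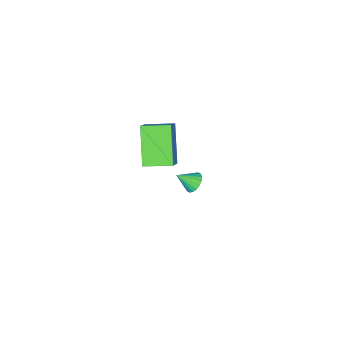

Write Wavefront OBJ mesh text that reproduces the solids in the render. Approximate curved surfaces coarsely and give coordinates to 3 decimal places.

v -3.282 1.626 -3.208
v -2.861 2.034 -3.337
v -2.598 1.134 -2.532
v -2.988 2.143 -3.129
v -3.174 2.15 -2.937
v -3.38 2.053 -2.799
v -3.568 1.871 -2.742
v -3.698 1.641 -2.777
v -3.746 1.408 -2.898
v -3.702 1.218 -3.08
v -3.575 1.108 -3.288
v -3.39 1.101 -3.48
v -3.183 1.198 -3.618
v -2.996 1.38 -3.675
v -2.865 1.61 -3.64
v -2.817 1.843 -3.519
v 0.287 2.416 1.443
v -0.577 1.274 3.007
v -0.68 3.397 1.625
v -1.544 2.255 3.189
v 1.044 3.005 2.291
v 0.18 1.863 3.855
v 0.077 3.986 2.473
v -0.787 2.844 4.037
f 2 1 4
f 2 4 3
f 4 1 5
f 4 5 3
f 5 1 6
f 5 6 3
f 6 1 7
f 6 7 3
f 7 1 8
f 7 8 3
f 8 1 9
f 8 9 3
f 9 1 10
f 9 10 3
f 10 1 11
f 10 11 3
f 11 1 12
f 11 12 3
f 12 1 13
f 12 13 3
f 13 1 14
f 13 14 3
f 14 1 15
f 14 15 3
f 15 1 16
f 15 16 3
f 16 1 2
f 16 2 3
f 18 20 17
f 21 18 17
f 17 20 19
f 19 21 17
f 18 24 20
f 22 18 21
f 22 24 18
f 20 24 19
f 23 21 19
f 19 24 23
f 23 22 21
f 24 22 23



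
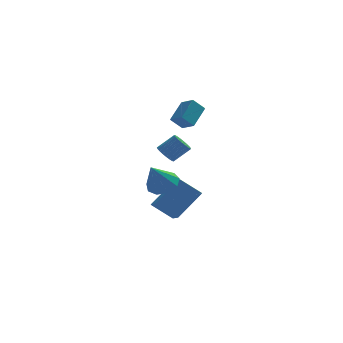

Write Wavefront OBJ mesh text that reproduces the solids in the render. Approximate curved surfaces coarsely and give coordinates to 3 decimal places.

v 2.044 1.224 -3.051
v 2.274 -0.106 -2.396
v 3.33 2.119 -1.683
v 3.559 0.789 -1.028
v 3.201 0.971 -3.972
v 3.43 -0.359 -3.317
v 4.486 1.866 -2.604
v 4.716 0.536 -1.949
v 4.248 -0.067 3.153
v 3.612 -0.22 3.814
v 3.681 0.586 2.759
v 3.046 0.433 3.421
v 4.874 0.987 3.999
v 4.239 0.834 4.661
v 4.308 1.64 3.606
v 3.672 1.487 4.267
v 2.779 -0.052 1.128
v 3.194 -0.287 0.716
v 4.095 -0.144 1.54
v 3.681 0.092 1.952
v 3.203 -0.03 0.661
v 4.104 0.113 1.486
v 3.138 0.222 0.688
v 4.039 0.365 1.513
v 3.012 0.427 0.791
v 3.913 0.57 1.615
v 2.845 0.55 0.951
v 3.746 0.693 1.776
v 2.667 0.568 1.143
v 3.568 0.711 1.968
v 2.509 0.48 1.331
v 3.41 0.623 2.156
v 2.397 0.299 1.485
v 3.298 0.442 2.31
v 2.351 0.058 1.577
v 3.252 0.201 2.401
v 2.38 -0.202 1.591
v 3.281 -0.059 2.415
v 2.477 -0.436 1.525
v 3.378 -0.293 2.349
v 2.627 -0.604 1.39
v 3.528 -0.461 2.215
v 2.803 -0.676 1.21
v 3.704 -0.533 2.035
v 2.975 -0.64 1.016
v 3.876 -0.497 1.841
v 3.113 -0.502 0.841
v 4.015 -0.359 1.666
v 2.602 -2.009 -0.126
v 3.186 -1.526 0.379
v 1.978 -2.751 1.306
v 2.653 -1.211 0.31
v 2.097 -1.27 0.037
v 1.777 -1.674 -0.312
v 1.843 -2.234 -0.574
v 2.265 -2.69 -0.627
v 2.844 -2.826 -0.445
v 3.31 -2.58 -0.114
v 3.445 -2.067 0.212
f 2 4 1
f 5 2 1
f 1 4 3
f 3 5 1
f 2 8 4
f 6 2 5
f 6 8 2
f 4 8 3
f 7 5 3
f 3 8 7
f 7 6 5
f 8 6 7
f 10 12 9
f 13 10 9
f 9 12 11
f 11 13 9
f 10 16 12
f 14 10 13
f 14 16 10
f 12 16 11
f 15 13 11
f 11 16 15
f 15 14 13
f 16 14 15
f 18 17 21
f 18 21 19
f 19 21 22
f 19 22 20
f 21 17 23
f 21 23 22
f 22 23 24
f 22 24 20
f 23 17 25
f 23 25 24
f 24 25 26
f 24 26 20
f 25 17 27
f 25 27 26
f 26 27 28
f 26 28 20
f 27 17 29
f 27 29 28
f 28 29 30
f 28 30 20
f 29 17 31
f 29 31 30
f 30 31 32
f 30 32 20
f 31 17 33
f 31 33 32
f 32 33 34
f 32 34 20
f 33 17 35
f 33 35 34
f 34 35 36
f 34 36 20
f 35 17 37
f 35 37 36
f 36 37 38
f 36 38 20
f 37 17 39
f 37 39 38
f 38 39 40
f 38 40 20
f 39 17 41
f 39 41 40
f 40 41 42
f 40 42 20
f 41 17 43
f 41 43 42
f 42 43 44
f 42 44 20
f 43 17 45
f 43 45 44
f 44 45 46
f 44 46 20
f 45 17 47
f 45 47 46
f 46 47 48
f 46 48 20
f 47 17 18
f 47 18 48
f 48 18 19
f 48 19 20
f 50 49 52
f 50 52 51
f 52 49 53
f 52 53 51
f 53 49 54
f 53 54 51
f 54 49 55
f 54 55 51
f 55 49 56
f 55 56 51
f 56 49 57
f 56 57 51
f 57 49 58
f 57 58 51
f 58 49 59
f 58 59 51
f 59 49 50
f 59 50 51



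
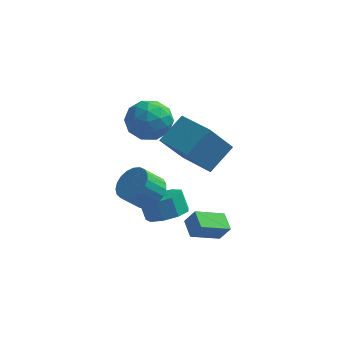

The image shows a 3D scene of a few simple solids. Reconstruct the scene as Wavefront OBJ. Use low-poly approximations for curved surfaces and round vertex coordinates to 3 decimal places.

v 0.603 -0.178 -3.899
v 1.507 -0.206 -3.52
v 1.14 0.11 -2.622
v 0.237 0.138 -3.001
v 1.387 0.399 -3.782
v 1.02 0.715 -2.885
v 0.9 0.734 -4.099
v 0.534 1.051 -3.202
v 0.275 0.642 -4.323
v -0.092 0.959 -3.425
v -0.197 0.166 -4.347
v -0.564 0.483 -3.45
v -0.294 -0.471 -4.162
v -0.661 -0.154 -3.265
v 0.028 -0.971 -3.854
v -0.338 -0.654 -2.956
v 0.62 -1.1 -3.567
v 0.253 -0.783 -2.669
v 1.204 -0.798 -3.435
v 0.837 -0.482 -2.537
v 2.143 -2.888 -2.895
v 1.728 -2.114 -2.587
v 3.227 -2.059 -3.518
v 2.812 -1.285 -3.211
v 2.608 -2.935 -2.149
v 2.193 -2.161 -1.842
v 3.692 -2.106 -2.773
v 3.277 -1.332 -2.465
v 1.883 -2.338 1.812
v 2.622 -1.31 2.74
v 0.478 -1.192 1.66
v 1.217 -0.163 2.588
v 2.703 -1.537 0.272
v 3.442 -0.508 1.2
v 1.298 -0.39 0.12
v 2.037 0.638 1.048
v -0.869 3.146 -0.238
v 0.139 2.628 -0.165
v -1.619 1.832 0.805
v -0.611 1.314 0.878
v -0.776 2.311 1.396
v -0.312 3.123 0.752
v -1.168 1.337 -0.112
v -0.704 2.149 -0.756
v -0.046 1.51 -0.087
v 0.196 2.112 0.845
v -1.676 2.348 -0.205
v -1.434 2.95 0.727
v -0.299 3.002 -0.293
v -1.181 1.458 0.933
v -1.278 2.044 1.238
v -0.686 1.739 1.281
v -0.564 3.293 0.246
v 0.028 2.988 0.289
v -0.51 2.802 1.206
v -1.508 1.472 0.351
v -0.916 1.167 0.394
v -0.794 2.721 -0.641
v -0.202 2.416 -0.598
v -0.97 1.658 -0.566
v 0.185 2.04 -0.205
v -0.256 1.268 0.408
v -0.584 1.282 -0.173
v -0.311 1.759 -0.552
v 0.327 2.394 0.343
v -0.114 1.622 0.956
v -0.211 2.208 1.261
v 0.062 2.685 0.882
v 0.218 1.737 0.389
v -1.366 2.838 -0.316
v -1.807 2.066 0.297
v -1.542 1.775 -0.242
v -1.269 2.252 -0.621
v -1.224 3.192 0.232
v -1.665 2.42 0.845
v -1.169 2.701 1.192
v -0.896 3.178 0.813
v -1.698 2.723 0.251
v 0.301 -2.145 -0.972
v 0.939 -2.007 -0.397
v 0.256 -2.456 0.468
v -0.381 -2.595 -0.108
v 0.754 -1.696 -0.381
v 0.071 -2.146 0.484
v 0.492 -1.463 -0.467
v -0.191 -1.912 0.397
v 0.196 -1.348 -0.641
v -0.487 -1.797 0.224
v -0.082 -1.37 -0.872
v -0.765 -1.82 -0.007
v -0.293 -1.527 -1.12
v -0.976 -1.977 -0.256
v -0.401 -1.791 -1.343
v -1.084 -2.241 -0.479
v -0.388 -2.116 -1.502
v -1.071 -2.565 -0.637
v -0.256 -2.446 -1.569
v -0.939 -2.895 -0.704
v -0.027 -2.724 -1.533
v -0.71 -3.173 -0.668
v 0.258 -2.902 -1.4
v -0.425 -3.351 -0.535
v 0.551 -2.949 -1.193
v -0.132 -3.398 -0.328
v 0.801 -2.857 -0.948
v 0.118 -3.307 -0.083
v 0.964 -2.642 -0.707
v 0.282 -3.092 0.158
v 1.013 -2.341 -0.512
v 0.33 -2.791 0.352
f 2 1 5
f 2 5 3
f 3 5 6
f 3 6 4
f 5 1 7
f 5 7 6
f 6 7 8
f 6 8 4
f 7 1 9
f 7 9 8
f 8 9 10
f 8 10 4
f 9 1 11
f 9 11 10
f 10 11 12
f 10 12 4
f 11 1 13
f 11 13 12
f 12 13 14
f 12 14 4
f 13 1 15
f 13 15 14
f 14 15 16
f 14 16 4
f 15 1 17
f 15 17 16
f 16 17 18
f 16 18 4
f 17 1 19
f 17 19 18
f 18 19 20
f 18 20 4
f 19 1 2
f 19 2 20
f 20 2 3
f 20 3 4
f 22 24 21
f 25 22 21
f 21 24 23
f 23 25 21
f 22 28 24
f 26 22 25
f 26 28 22
f 24 28 23
f 27 25 23
f 23 28 27
f 27 26 25
f 28 26 27
f 30 32 29
f 33 30 29
f 29 32 31
f 31 33 29
f 30 36 32
f 34 30 33
f 34 36 30
f 32 36 31
f 35 33 31
f 31 36 35
f 35 34 33
f 36 34 35
f 37 74 53
f 74 48 77
f 53 77 42
f 74 77 53
f 37 53 49
f 53 42 54
f 49 54 38
f 53 54 49
f 37 49 58
f 49 38 59
f 58 59 44
f 49 59 58
f 37 58 70
f 58 44 73
f 70 73 47
f 58 73 70
f 37 70 74
f 70 47 78
f 74 78 48
f 70 78 74
f 38 54 65
f 54 42 68
f 65 68 46
f 54 68 65
f 42 77 55
f 77 48 76
f 55 76 41
f 77 76 55
f 48 78 75
f 78 47 71
f 75 71 39
f 78 71 75
f 47 73 72
f 73 44 60
f 72 60 43
f 73 60 72
f 44 59 64
f 59 38 61
f 64 61 45
f 59 61 64
f 40 66 52
f 66 46 67
f 52 67 41
f 66 67 52
f 40 52 50
f 52 41 51
f 50 51 39
f 52 51 50
f 40 50 57
f 50 39 56
f 57 56 43
f 50 56 57
f 40 57 62
f 57 43 63
f 62 63 45
f 57 63 62
f 40 62 66
f 62 45 69
f 66 69 46
f 62 69 66
f 41 67 55
f 67 46 68
f 55 68 42
f 67 68 55
f 39 51 75
f 51 41 76
f 75 76 48
f 51 76 75
f 43 56 72
f 56 39 71
f 72 71 47
f 56 71 72
f 45 63 64
f 63 43 60
f 64 60 44
f 63 60 64
f 46 69 65
f 69 45 61
f 65 61 38
f 69 61 65
f 80 79 83
f 80 83 81
f 81 83 84
f 81 84 82
f 83 79 85
f 83 85 84
f 84 85 86
f 84 86 82
f 85 79 87
f 85 87 86
f 86 87 88
f 86 88 82
f 87 79 89
f 87 89 88
f 88 89 90
f 88 90 82
f 89 79 91
f 89 91 90
f 90 91 92
f 90 92 82
f 91 79 93
f 91 93 92
f 92 93 94
f 92 94 82
f 93 79 95
f 93 95 94
f 94 95 96
f 94 96 82
f 95 79 97
f 95 97 96
f 96 97 98
f 96 98 82
f 97 79 99
f 97 99 98
f 98 99 100
f 98 100 82
f 99 79 101
f 99 101 100
f 100 101 102
f 100 102 82
f 101 79 103
f 101 103 102
f 102 103 104
f 102 104 82
f 103 79 105
f 103 105 104
f 104 105 106
f 104 106 82
f 105 79 107
f 105 107 106
f 106 107 108
f 106 108 82
f 107 79 109
f 107 109 108
f 108 109 110
f 108 110 82
f 109 79 80
f 109 80 110
f 110 80 81
f 110 81 82



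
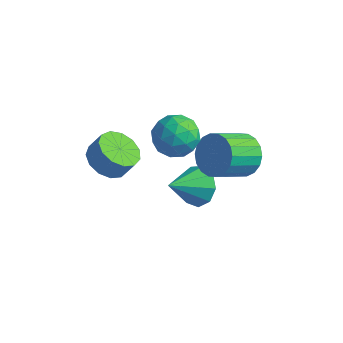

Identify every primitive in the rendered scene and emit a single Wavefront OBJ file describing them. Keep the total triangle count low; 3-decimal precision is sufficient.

v 0.227 4.59 -2.547
v 0.917 4.857 -1.747
v 0.343 3.356 -0.752
v -0.347 3.09 -1.553
v 0.512 5.094 -1.623
v -0.062 3.593 -0.629
v 0.05 5.231 -1.683
v -0.524 3.73 -0.688
v -0.376 5.241 -1.914
v -0.95 3.74 -0.919
v -0.683 5.122 -2.27
v -1.257 3.621 -1.276
v -0.81 4.898 -2.682
v -1.384 3.397 -1.687
v -0.731 4.613 -3.066
v -1.305 3.112 -2.071
v -0.463 4.324 -3.348
v -1.037 2.823 -2.353
v -0.058 4.087 -3.471
v -0.632 2.586 -2.477
v 0.404 3.95 -3.412
v -0.17 2.449 -2.417
v 0.83 3.94 -3.181
v 0.256 2.439 -2.186
v 1.137 4.059 -2.824
v 0.563 2.558 -1.83
v 1.264 4.283 -2.413
v 0.69 2.782 -1.418
v 1.185 4.568 -2.029
v 0.611 3.067 -1.034
v -2.49 1.869 -0.1
v -2.197 2.361 0.857
v -0.763 1.459 -0.417
v -0.47 1.951 0.54
v -1.052 1.001 0.558
v -2.12 1.254 0.753
v -0.84 2.566 -0.313
v -1.908 2.819 -0.118
v -1.178 2.792 0.724
v -1.309 1.825 1.263
v -1.651 1.995 -0.823
v -1.782 1.028 -0.284
v -2.495 2.151 0.406
v -0.465 1.669 0.034
v -0.807 1.11 0.044
v -0.635 1.4 0.606
v -2.45 1.5 0.346
v -2.278 1.79 0.908
v -1.605 0.99 0.732
v -0.682 2.03 -0.468
v -0.51 2.32 0.094
v -2.325 2.42 -0.166
v -2.153 2.71 0.396
v -1.355 2.83 -0.292
v -1.724 2.694 0.891
v -0.709 2.453 0.704
v -0.926 2.814 0.203
v -1.554 2.963 0.318
v -1.801 2.125 1.207
v -0.786 1.884 1.021
v -1.128 1.326 1.031
v -1.755 1.475 1.146
v -1.202 2.378 1.129
v -2.174 1.936 -0.581
v -1.159 1.695 -0.767
v -1.205 2.345 -0.706
v -1.832 2.494 -0.591
v -2.251 1.367 -0.264
v -1.236 1.126 -0.451
v -1.406 0.857 0.122
v -2.034 1.006 0.237
v -1.758 1.442 -0.689
v -3.019 -0.897 0.059
v -2.217 -0.587 -0.472
v -1.74 -0.313 0.411
v -2.541 -0.623 0.941
v -2.562 -0.137 -0.425
v -2.085 0.137 0.457
v -3.052 0.071 -0.225
v -2.575 0.346 0.657
v -3.532 -0.028 0.066
v -3.054 0.247 0.948
v -3.848 -0.403 0.354
v -3.371 -0.128 1.236
v -3.901 -0.935 0.548
v -3.424 -0.66 1.43
v -3.674 -1.455 0.588
v -3.197 -1.18 1.47
v -3.239 -1.798 0.459
v -2.762 -1.523 1.341
v -2.734 -1.856 0.203
v -2.256 -1.581 1.085
v -2.319 -1.609 -0.098
v -1.842 -1.334 0.784
v -2.126 -1.136 -0.35
v -1.649 -0.861 0.532
v -0.994 2.881 -4.08
v -0.471 3.286 -3.264
v -1.546 1.419 -3
v -1.145 3.535 -3.272
v -1.748 3.478 -3.659
v -1.998 3.141 -4.242
v -1.778 2.683 -4.75
v -1.191 2.318 -4.944
v -0.511 2.216 -4.734
v -0.058 2.425 -4.218
v -0.042 2.848 -3.637
f 2 1 5
f 2 5 3
f 3 5 6
f 3 6 4
f 5 1 7
f 5 7 6
f 6 7 8
f 6 8 4
f 7 1 9
f 7 9 8
f 8 9 10
f 8 10 4
f 9 1 11
f 9 11 10
f 10 11 12
f 10 12 4
f 11 1 13
f 11 13 12
f 12 13 14
f 12 14 4
f 13 1 15
f 13 15 14
f 14 15 16
f 14 16 4
f 15 1 17
f 15 17 16
f 16 17 18
f 16 18 4
f 17 1 19
f 17 19 18
f 18 19 20
f 18 20 4
f 19 1 21
f 19 21 20
f 20 21 22
f 20 22 4
f 21 1 23
f 21 23 22
f 22 23 24
f 22 24 4
f 23 1 25
f 23 25 24
f 24 25 26
f 24 26 4
f 25 1 27
f 25 27 26
f 26 27 28
f 26 28 4
f 27 1 29
f 27 29 28
f 28 29 30
f 28 30 4
f 29 1 2
f 29 2 30
f 30 2 3
f 30 3 4
f 31 68 47
f 68 42 71
f 47 71 36
f 68 71 47
f 31 47 43
f 47 36 48
f 43 48 32
f 47 48 43
f 31 43 52
f 43 32 53
f 52 53 38
f 43 53 52
f 31 52 64
f 52 38 67
f 64 67 41
f 52 67 64
f 31 64 68
f 64 41 72
f 68 72 42
f 64 72 68
f 32 48 59
f 48 36 62
f 59 62 40
f 48 62 59
f 36 71 49
f 71 42 70
f 49 70 35
f 71 70 49
f 42 72 69
f 72 41 65
f 69 65 33
f 72 65 69
f 41 67 66
f 67 38 54
f 66 54 37
f 67 54 66
f 38 53 58
f 53 32 55
f 58 55 39
f 53 55 58
f 34 60 46
f 60 40 61
f 46 61 35
f 60 61 46
f 34 46 44
f 46 35 45
f 44 45 33
f 46 45 44
f 34 44 51
f 44 33 50
f 51 50 37
f 44 50 51
f 34 51 56
f 51 37 57
f 56 57 39
f 51 57 56
f 34 56 60
f 56 39 63
f 60 63 40
f 56 63 60
f 35 61 49
f 61 40 62
f 49 62 36
f 61 62 49
f 33 45 69
f 45 35 70
f 69 70 42
f 45 70 69
f 37 50 66
f 50 33 65
f 66 65 41
f 50 65 66
f 39 57 58
f 57 37 54
f 58 54 38
f 57 54 58
f 40 63 59
f 63 39 55
f 59 55 32
f 63 55 59
f 74 73 77
f 74 77 75
f 75 77 78
f 75 78 76
f 77 73 79
f 77 79 78
f 78 79 80
f 78 80 76
f 79 73 81
f 79 81 80
f 80 81 82
f 80 82 76
f 81 73 83
f 81 83 82
f 82 83 84
f 82 84 76
f 83 73 85
f 83 85 84
f 84 85 86
f 84 86 76
f 85 73 87
f 85 87 86
f 86 87 88
f 86 88 76
f 87 73 89
f 87 89 88
f 88 89 90
f 88 90 76
f 89 73 91
f 89 91 90
f 90 91 92
f 90 92 76
f 91 73 93
f 91 93 92
f 92 93 94
f 92 94 76
f 93 73 95
f 93 95 94
f 94 95 96
f 94 96 76
f 95 73 74
f 95 74 96
f 96 74 75
f 96 75 76
f 98 97 100
f 98 100 99
f 100 97 101
f 100 101 99
f 101 97 102
f 101 102 99
f 102 97 103
f 102 103 99
f 103 97 104
f 103 104 99
f 104 97 105
f 104 105 99
f 105 97 106
f 105 106 99
f 106 97 107
f 106 107 99
f 107 97 98
f 107 98 99



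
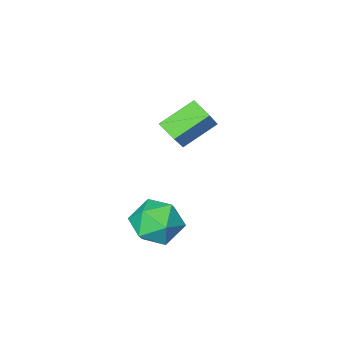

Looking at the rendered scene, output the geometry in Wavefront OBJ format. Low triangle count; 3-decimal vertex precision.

v 0.298 0.323 0.489
v 0.458 -0.459 0.926
v 1.393 1.399 2.008
v 1.554 0.617 2.446
v 1.706 0.123 -0.386
v 1.867 -0.659 0.052
v 2.802 1.199 1.134
v 2.962 0.417 1.571
v 3.04 2.355 -2.839
v 4.051 2.595 -2.381
v 3.609 0.645 -3.199
v 4.62 0.885 -2.741
v 3.699 0.817 -2.08
v 3.348 1.873 -1.857
v 4.312 1.367 -3.723
v 3.961 2.423 -3.5
v 4.837 1.984 -2.927
v 4.459 1.644 -1.912
v 3.201 1.596 -3.668
v 2.823 1.256 -2.653
f 2 4 1
f 5 2 1
f 1 4 3
f 3 5 1
f 2 8 4
f 6 2 5
f 6 8 2
f 4 8 3
f 7 5 3
f 3 8 7
f 7 6 5
f 8 6 7
f 9 20 14
f 9 14 10
f 9 10 16
f 9 16 19
f 9 19 20
f 10 14 18
f 14 20 13
f 20 19 11
f 19 16 15
f 16 10 17
f 12 18 13
f 12 13 11
f 12 11 15
f 12 15 17
f 12 17 18
f 13 18 14
f 11 13 20
f 15 11 19
f 17 15 16
f 18 17 10



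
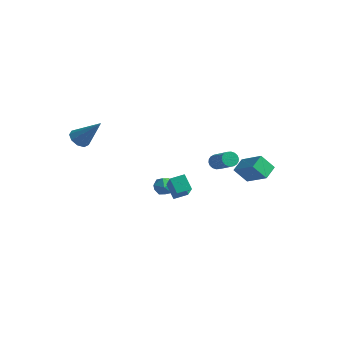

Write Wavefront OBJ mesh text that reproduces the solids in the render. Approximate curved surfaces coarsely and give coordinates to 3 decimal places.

v 3.684 2.471 -0.286
v 3.589 3.491 0.116
v 2.133 2.72 -1.282
v 2.038 3.739 -0.88
v 4.382 2.921 -1.26
v 4.287 3.94 -0.858
v 2.831 3.169 -2.256
v 2.736 4.189 -1.854
v 3.21 -0.63 1.51
v 3.482 -0.171 1.429
v 4.841 -0.79 2.468
v 4.57 -1.25 2.55
v 3.353 -0.122 1.626
v 4.713 -0.742 2.666
v 3.196 -0.175 1.8
v 4.556 -0.795 2.84
v 3.042 -0.317 1.917
v 4.401 -0.937 2.956
v 2.921 -0.522 1.953
v 4.28 -1.142 2.993
v 2.857 -0.748 1.902
v 4.217 -1.368 2.941
v 2.864 -0.951 1.773
v 4.223 -1.57 2.812
v 2.939 -1.09 1.592
v 4.298 -1.709 2.631
v 3.067 -1.138 1.394
v 4.427 -1.758 2.434
v 3.224 -1.085 1.22
v 4.584 -1.705 2.26
v 3.379 -0.943 1.104
v 4.738 -1.563 2.143
v 3.5 -0.738 1.067
v 4.859 -1.358 2.107
v 3.563 -0.512 1.119
v 4.923 -1.132 2.158
v 3.557 -0.31 1.248
v 4.916 -0.929 2.287
v -3.009 1.83 -3.592
v -2.42 2.33 -3.5
v -2.26 1.07 -4.26
v -1.671 1.57 -4.168
v -1.938 1.168 -3.558
v -2.401 1.638 -3.145
v -2.279 1.762 -4.615
v -2.742 2.232 -4.202
v -1.969 2.288 -4.132
v -1.758 1.921 -3.479
v -2.922 1.479 -4.281
v -2.711 1.112 -3.628
v -4.526 -3.743 2.277
v -4.022 -3.501 1.792
v -3.194 -3.337 3.863
v -4.317 -3.117 1.942
v -4.709 -3.026 2.248
v -5.016 -3.27 2.568
v -5.094 -3.735 2.752
v -4.906 -4.204 2.714
v -4.54 -4.456 2.472
v -4.168 -4.375 2.138
v -3.964 -3.998 1.87
v 1.603 -2.352 -0.911
v 0.838 -2.017 -0.106
v 0.541 -1.251 -2.378
v -0.224 -0.916 -1.573
v 2.124 -1.604 -0.727
v 1.359 -1.269 0.078
v 1.062 -0.503 -2.194
v 0.297 -0.168 -1.389
f 2 4 1
f 5 2 1
f 1 4 3
f 3 5 1
f 2 8 4
f 6 2 5
f 6 8 2
f 4 8 3
f 7 5 3
f 3 8 7
f 7 6 5
f 8 6 7
f 10 9 13
f 10 13 11
f 11 13 14
f 11 14 12
f 13 9 15
f 13 15 14
f 14 15 16
f 14 16 12
f 15 9 17
f 15 17 16
f 16 17 18
f 16 18 12
f 17 9 19
f 17 19 18
f 18 19 20
f 18 20 12
f 19 9 21
f 19 21 20
f 20 21 22
f 20 22 12
f 21 9 23
f 21 23 22
f 22 23 24
f 22 24 12
f 23 9 25
f 23 25 24
f 24 25 26
f 24 26 12
f 25 9 27
f 25 27 26
f 26 27 28
f 26 28 12
f 27 9 29
f 27 29 28
f 28 29 30
f 28 30 12
f 29 9 31
f 29 31 30
f 30 31 32
f 30 32 12
f 31 9 33
f 31 33 32
f 32 33 34
f 32 34 12
f 33 9 35
f 33 35 34
f 34 35 36
f 34 36 12
f 35 9 37
f 35 37 36
f 36 37 38
f 36 38 12
f 37 9 10
f 37 10 38
f 38 10 11
f 38 11 12
f 39 50 44
f 39 44 40
f 39 40 46
f 39 46 49
f 39 49 50
f 40 44 48
f 44 50 43
f 50 49 41
f 49 46 45
f 46 40 47
f 42 48 43
f 42 43 41
f 42 41 45
f 42 45 47
f 42 47 48
f 43 48 44
f 41 43 50
f 45 41 49
f 47 45 46
f 48 47 40
f 52 51 54
f 52 54 53
f 54 51 55
f 54 55 53
f 55 51 56
f 55 56 53
f 56 51 57
f 56 57 53
f 57 51 58
f 57 58 53
f 58 51 59
f 58 59 53
f 59 51 60
f 59 60 53
f 60 51 61
f 60 61 53
f 61 51 52
f 61 52 53
f 63 65 62
f 66 63 62
f 62 65 64
f 64 66 62
f 63 69 65
f 67 63 66
f 67 69 63
f 65 69 64
f 68 66 64
f 64 69 68
f 68 67 66
f 69 67 68



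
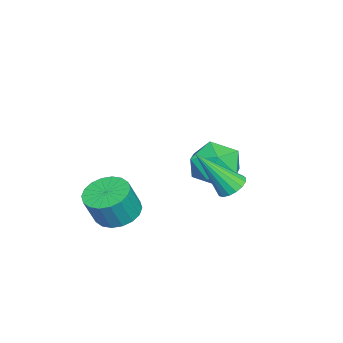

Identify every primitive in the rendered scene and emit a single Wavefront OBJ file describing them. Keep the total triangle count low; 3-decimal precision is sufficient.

v -1.58 2.583 -0.636
v -1.066 3.337 -1.346
v 0.046 1.683 -0.414
v 0.56 2.437 -1.124
v 0.196 2.78 -0.081
v -0.809 3.337 -0.218
v -0.211 1.683 -1.542
v -1.216 2.24 -1.679
v -0.22 2.781 -1.906
v 0.032 3.459 -1.003
v -1.052 1.561 -0.757
v -0.8 2.239 0.146
v 2.507 -0.463 -2.143
v 3.11 0.256 -2.195
v 3.597 -0.059 -0.91
v 2.993 -0.777 -0.857
v 2.772 0.431 -2.024
v 3.258 0.117 -0.739
v 2.38 0.43 -1.876
v 2.867 0.115 -0.591
v 2.014 0.252 -1.781
v 2.5 -0.063 -0.496
v 1.745 -0.068 -1.758
v 2.232 -0.383 -0.472
v 1.627 -0.466 -1.811
v 2.114 -0.781 -0.525
v 1.684 -0.863 -1.929
v 2.17 -1.178 -0.644
v 1.903 -1.181 -2.09
v 2.39 -1.496 -0.805
v 2.242 -1.357 -2.261
v 2.728 -1.671 -0.976
v 2.633 -1.355 -2.409
v 3.12 -1.67 -1.124
v 3 -1.177 -2.504
v 3.486 -1.492 -1.219
v 3.268 -0.857 -2.528
v 3.755 -1.172 -1.242
v 3.386 -0.459 -2.475
v 3.873 -0.774 -1.189
v 3.33 -0.062 -2.356
v 3.816 -0.377 -1.071
v 3.44 4.019 0.443
v 3.807 4.464 0.696
v 3.8 2.761 2.137
v 3.532 4.528 0.802
v 3.236 4.476 0.825
v 2.987 4.318 0.762
v 2.842 4.092 0.625
v 2.834 3.85 0.446
v 2.964 3.645 0.267
v 3.204 3.527 0.128
v 3.498 3.521 0.061
v 3.779 3.629 0.082
v 3.982 3.826 0.185
v 4.061 4.068 0.348
v 3.998 4.298 0.532
f 1 12 6
f 1 6 2
f 1 2 8
f 1 8 11
f 1 11 12
f 2 6 10
f 6 12 5
f 12 11 3
f 11 8 7
f 8 2 9
f 4 10 5
f 4 5 3
f 4 3 7
f 4 7 9
f 4 9 10
f 5 10 6
f 3 5 12
f 7 3 11
f 9 7 8
f 10 9 2
f 14 13 17
f 14 17 15
f 15 17 18
f 15 18 16
f 17 13 19
f 17 19 18
f 18 19 20
f 18 20 16
f 19 13 21
f 19 21 20
f 20 21 22
f 20 22 16
f 21 13 23
f 21 23 22
f 22 23 24
f 22 24 16
f 23 13 25
f 23 25 24
f 24 25 26
f 24 26 16
f 25 13 27
f 25 27 26
f 26 27 28
f 26 28 16
f 27 13 29
f 27 29 28
f 28 29 30
f 28 30 16
f 29 13 31
f 29 31 30
f 30 31 32
f 30 32 16
f 31 13 33
f 31 33 32
f 32 33 34
f 32 34 16
f 33 13 35
f 33 35 34
f 34 35 36
f 34 36 16
f 35 13 37
f 35 37 36
f 36 37 38
f 36 38 16
f 37 13 39
f 37 39 38
f 38 39 40
f 38 40 16
f 39 13 41
f 39 41 40
f 40 41 42
f 40 42 16
f 41 13 14
f 41 14 42
f 42 14 15
f 42 15 16
f 44 43 46
f 44 46 45
f 46 43 47
f 46 47 45
f 47 43 48
f 47 48 45
f 48 43 49
f 48 49 45
f 49 43 50
f 49 50 45
f 50 43 51
f 50 51 45
f 51 43 52
f 51 52 45
f 52 43 53
f 52 53 45
f 53 43 54
f 53 54 45
f 54 43 55
f 54 55 45
f 55 43 56
f 55 56 45
f 56 43 57
f 56 57 45
f 57 43 44
f 57 44 45



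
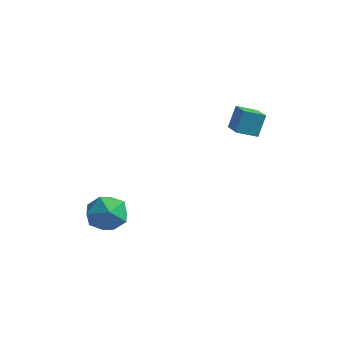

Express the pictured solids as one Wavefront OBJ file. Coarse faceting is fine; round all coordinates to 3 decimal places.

v 1.037 2.721 2.783
v 1.102 3.325 4.023
v 1.833 3.474 2.375
v 1.899 4.077 3.614
v 2.081 1.823 3.166
v 2.147 2.426 4.405
v 2.878 2.575 2.757
v 2.943 3.179 3.997
v -2.666 -2.176 -1.078
v -1.541 -2.573 -0.78
v -2.859 -3.687 -2.36
v -1.734 -4.084 -2.062
v -2.65 -4.16 -1.244
v -2.53 -3.226 -0.452
v -1.87 -3.034 -2.688
v -1.75 -2.1 -1.896
v -1.048 -3.103 -1.775
v -1.53 -3.799 -0.882
v -2.87 -2.461 -2.258
v -3.352 -3.157 -1.365
f 2 4 1
f 5 2 1
f 1 4 3
f 3 5 1
f 2 8 4
f 6 2 5
f 6 8 2
f 4 8 3
f 7 5 3
f 3 8 7
f 7 6 5
f 8 6 7
f 9 20 14
f 9 14 10
f 9 10 16
f 9 16 19
f 9 19 20
f 10 14 18
f 14 20 13
f 20 19 11
f 19 16 15
f 16 10 17
f 12 18 13
f 12 13 11
f 12 11 15
f 12 15 17
f 12 17 18
f 13 18 14
f 11 13 20
f 15 11 19
f 17 15 16
f 18 17 10



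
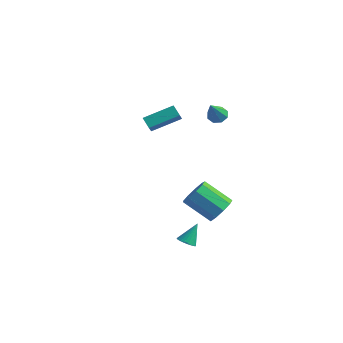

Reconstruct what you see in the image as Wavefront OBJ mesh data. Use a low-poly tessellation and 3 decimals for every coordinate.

v -2.182 1.997 1.732
v -2.867 2.261 2.217
v -2.428 2.522 1.097
v -3.113 2.786 1.582
v -1.027 3.514 2.538
v -1.712 3.778 3.023
v -1.273 4.039 1.903
v -1.958 4.303 2.388
v 1.38 4.072 3.21
v 2.027 4.195 3.161
v 1.72 2.888 4.71
v 1.791 4.518 3.47
v 1.314 4.58 3.626
v 0.877 4.344 3.539
v 0.734 3.948 3.259
v 0.97 3.625 2.951
v 1.446 3.563 2.794
v 1.884 3.8 2.882
v 3.507 -1.689 -3.998
v 3.921 -2.087 -3.764
v 3.653 -0.831 -2.802
v 4.064 -1.937 -3.888
v 4.123 -1.75 -4.03
v 4.088 -1.554 -4.167
v 3.964 -1.378 -4.278
v 3.771 -1.25 -4.346
v 3.537 -1.188 -4.362
v 3.299 -1.203 -4.322
v 3.093 -1.292 -4.233
v 2.949 -1.441 -4.108
v 2.89 -1.629 -3.966
v 2.926 -1.825 -3.83
v 3.049 -2.001 -3.718
v 3.242 -2.129 -3.65
v 3.476 -2.191 -3.635
v 3.714 -2.176 -3.674
v 2.408 3.149 -4.39
v 3.018 2.569 -3.797
v 1.323 2.071 -2.538
v 0.712 2.651 -3.13
v 3.005 3.23 -3.554
v 1.309 2.732 -2.295
v 2.712 3.853 -3.702
v 1.016 3.355 -2.443
v 2.276 4.147 -4.172
v 0.581 3.649 -2.912
v 1.903 3.974 -4.743
v 0.207 3.476 -3.484
v 1.765 3.415 -5.15
v 0.07 2.917 -3.89
v 1.929 2.731 -5.2
v 0.233 2.233 -3.941
v 2.316 2.243 -4.871
v 0.621 1.745 -3.612
v 2.747 2.179 -4.317
v 1.051 1.681 -3.058
f 2 4 1
f 5 2 1
f 1 4 3
f 3 5 1
f 2 8 4
f 6 2 5
f 6 8 2
f 4 8 3
f 7 5 3
f 3 8 7
f 7 6 5
f 8 6 7
f 10 9 12
f 10 12 11
f 12 9 13
f 12 13 11
f 13 9 14
f 13 14 11
f 14 9 15
f 14 15 11
f 15 9 16
f 15 16 11
f 16 9 17
f 16 17 11
f 17 9 18
f 17 18 11
f 18 9 10
f 18 10 11
f 20 19 22
f 20 22 21
f 22 19 23
f 22 23 21
f 23 19 24
f 23 24 21
f 24 19 25
f 24 25 21
f 25 19 26
f 25 26 21
f 26 19 27
f 26 27 21
f 27 19 28
f 27 28 21
f 28 19 29
f 28 29 21
f 29 19 30
f 29 30 21
f 30 19 31
f 30 31 21
f 31 19 32
f 31 32 21
f 32 19 33
f 32 33 21
f 33 19 34
f 33 34 21
f 34 19 35
f 34 35 21
f 35 19 36
f 35 36 21
f 36 19 20
f 36 20 21
f 38 37 41
f 38 41 39
f 39 41 42
f 39 42 40
f 41 37 43
f 41 43 42
f 42 43 44
f 42 44 40
f 43 37 45
f 43 45 44
f 44 45 46
f 44 46 40
f 45 37 47
f 45 47 46
f 46 47 48
f 46 48 40
f 47 37 49
f 47 49 48
f 48 49 50
f 48 50 40
f 49 37 51
f 49 51 50
f 50 51 52
f 50 52 40
f 51 37 53
f 51 53 52
f 52 53 54
f 52 54 40
f 53 37 55
f 53 55 54
f 54 55 56
f 54 56 40
f 55 37 38
f 55 38 56
f 56 38 39
f 56 39 40



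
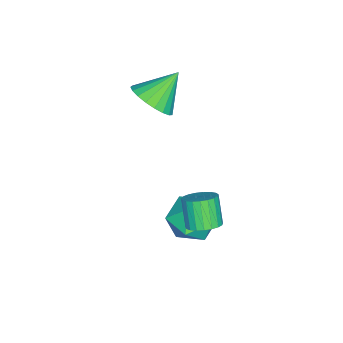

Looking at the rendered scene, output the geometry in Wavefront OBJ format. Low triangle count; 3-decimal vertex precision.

v -1.27 0.026 1.473
v -0.646 -0.294 2.241
v -2.29 0.754 2.607
v -0.478 0.092 2.143
v -0.447 0.467 1.93
v -0.558 0.766 1.638
v -0.793 0.937 1.318
v -1.11 0.95 1.024
v -1.455 0.804 0.808
v -1.767 0.523 0.707
v -1.994 0.156 0.738
v -2.096 -0.233 0.897
v -2.055 -0.578 1.155
v -1.878 -0.818 1.468
v -1.596 -0.912 1.782
v -1.258 -0.844 2.043
v -0.921 -0.625 2.205
v 0.563 3.057 -2.048
v 1.511 3.573 -2.399
v 0.849 1.707 -3.261
v 1.797 2.223 -3.612
v 1.752 1.76 -2.576
v 1.576 2.595 -1.826
v 0.784 2.685 -3.834
v 0.608 3.52 -3.084
v 1.649 3.343 -3.503
v 2.247 2.772 -2.725
v 0.113 2.508 -2.935
v 0.711 1.937 -2.157
v 2.433 3.594 -1.528
v 2.885 3.049 -1.48
v 2.28 2.641 -0.404
v 1.827 3.186 -0.452
v 3.023 3.257 -1.323
v 2.418 2.85 -0.247
v 3.06 3.524 -1.201
v 2.454 3.116 -0.126
v 2.987 3.803 -1.136
v 2.381 3.395 -0.061
v 2.819 4.045 -1.139
v 2.213 3.638 -0.064
v 2.584 4.21 -1.209
v 1.978 3.802 -0.134
v 2.323 4.268 -1.334
v 1.717 3.86 -0.259
v 2.081 4.209 -1.493
v 1.475 3.802 -0.417
v 1.9 4.044 -1.657
v 1.294 3.637 -0.582
v 1.811 3.802 -1.799
v 1.205 3.394 -0.724
v 1.829 3.523 -1.895
v 1.223 3.115 -0.819
v 1.952 3.256 -1.927
v 1.346 2.849 -0.851
v 2.158 3.048 -1.889
v 1.552 2.64 -0.814
v 2.412 2.934 -1.79
v 1.806 2.527 -0.714
v 2.669 2.935 -1.645
v 2.063 2.527 -0.569
f 2 1 4
f 2 4 3
f 4 1 5
f 4 5 3
f 5 1 6
f 5 6 3
f 6 1 7
f 6 7 3
f 7 1 8
f 7 8 3
f 8 1 9
f 8 9 3
f 9 1 10
f 9 10 3
f 10 1 11
f 10 11 3
f 11 1 12
f 11 12 3
f 12 1 13
f 12 13 3
f 13 1 14
f 13 14 3
f 14 1 15
f 14 15 3
f 15 1 16
f 15 16 3
f 16 1 17
f 16 17 3
f 17 1 2
f 17 2 3
f 18 29 23
f 18 23 19
f 18 19 25
f 18 25 28
f 18 28 29
f 19 23 27
f 23 29 22
f 29 28 20
f 28 25 24
f 25 19 26
f 21 27 22
f 21 22 20
f 21 20 24
f 21 24 26
f 21 26 27
f 22 27 23
f 20 22 29
f 24 20 28
f 26 24 25
f 27 26 19
f 31 30 34
f 31 34 32
f 32 34 35
f 32 35 33
f 34 30 36
f 34 36 35
f 35 36 37
f 35 37 33
f 36 30 38
f 36 38 37
f 37 38 39
f 37 39 33
f 38 30 40
f 38 40 39
f 39 40 41
f 39 41 33
f 40 30 42
f 40 42 41
f 41 42 43
f 41 43 33
f 42 30 44
f 42 44 43
f 43 44 45
f 43 45 33
f 44 30 46
f 44 46 45
f 45 46 47
f 45 47 33
f 46 30 48
f 46 48 47
f 47 48 49
f 47 49 33
f 48 30 50
f 48 50 49
f 49 50 51
f 49 51 33
f 50 30 52
f 50 52 51
f 51 52 53
f 51 53 33
f 52 30 54
f 52 54 53
f 53 54 55
f 53 55 33
f 54 30 56
f 54 56 55
f 55 56 57
f 55 57 33
f 56 30 58
f 56 58 57
f 57 58 59
f 57 59 33
f 58 30 60
f 58 60 59
f 59 60 61
f 59 61 33
f 60 30 31
f 60 31 61
f 61 31 32
f 61 32 33

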